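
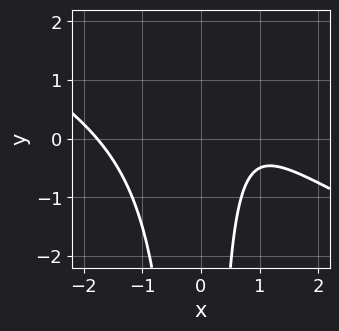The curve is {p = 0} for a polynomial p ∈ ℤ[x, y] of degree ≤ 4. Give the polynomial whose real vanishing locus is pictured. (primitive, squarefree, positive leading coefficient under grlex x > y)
x^3 + 2*x^2*y - 2*x + 2

deg p = 3. A generic line meets the curve in up to 3 points.
Checking where it meets the axes: it misses every integer gridline on the y-axis.
Solving for integer coefficients yields p as stated.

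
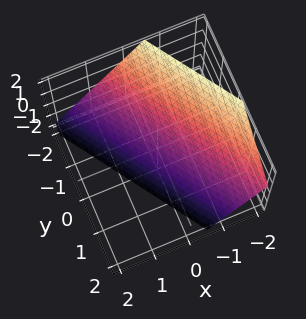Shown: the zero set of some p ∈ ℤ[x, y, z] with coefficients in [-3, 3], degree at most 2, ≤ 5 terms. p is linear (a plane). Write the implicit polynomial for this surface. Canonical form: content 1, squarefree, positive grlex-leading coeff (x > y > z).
1. deg p = 1. Every cross-section is a straight line — this is a plane.
2. Reading off the gridlines: one z-axis crossing is at z = -1; one y-axis crossing is at y = -1.
3. Fitting integer coefficients to these (and the overall shape) gives p.

3*x + 2*y + 2*z + 2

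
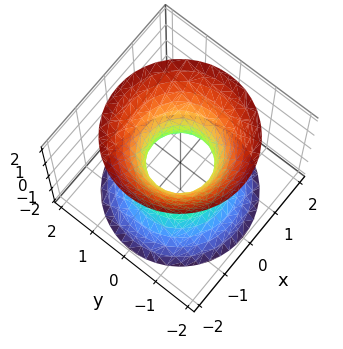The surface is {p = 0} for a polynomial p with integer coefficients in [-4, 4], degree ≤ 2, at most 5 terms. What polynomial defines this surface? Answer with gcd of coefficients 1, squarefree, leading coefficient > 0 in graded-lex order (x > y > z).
First, the degree is 2 — one connected sheet with a waist; a quadric.
Next, symmetries: it's symmetric under z → −z, forcing even powers of z; rotational symmetry about the z-axis ⇒ p depends on x, y only through x² + y².
Next, from the axis intercepts and sections: a circular section at z = 0 has radius between 0 and 1; no z-intercept at any integer in the box.
Finally, fitting integer coefficients to these (and the overall shape) gives p.

3*x^2 + 3*y^2 - 2*z^2 - 2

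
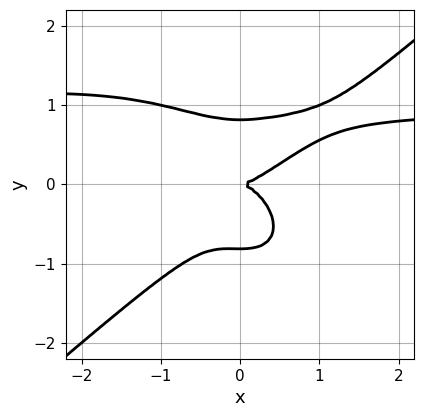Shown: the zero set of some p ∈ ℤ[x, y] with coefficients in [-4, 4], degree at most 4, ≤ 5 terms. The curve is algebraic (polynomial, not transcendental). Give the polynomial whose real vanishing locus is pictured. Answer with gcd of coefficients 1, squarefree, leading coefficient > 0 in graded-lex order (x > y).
2*x^3*y - 3*y^4 - 2*x^3 + x^2*y + 2*y^2

(a) deg p = 4. A generic line meets the curve in up to 4 points.
(b) Against the integer gridlines: it meets the y-axis at y = 0 (among the integer gridlines); it crosses the x-axis at the gridline x = 0.
(c) These observations pin down the coefficients.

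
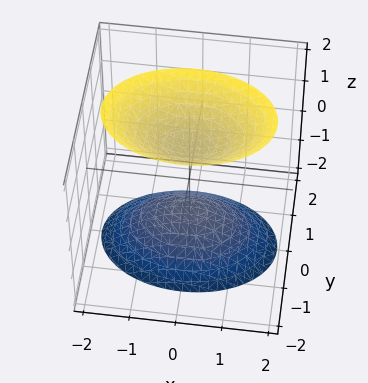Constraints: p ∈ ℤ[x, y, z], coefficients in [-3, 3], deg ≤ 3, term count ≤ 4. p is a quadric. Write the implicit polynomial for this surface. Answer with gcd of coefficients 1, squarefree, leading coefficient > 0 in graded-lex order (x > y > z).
x^2 + 2*y^2 - z^2 + 1

First, there are 2 components. They look like related sheets of one shape, so recover p as a whole.
Next, the degree is 2 — two separate bowl-shaped sheets opening away from each other; a quadric.
Then, symmetries: it's symmetric under z → −z, forcing even powers of z; mirror symmetry y ↦ −y ⇒ only even powers of y; the x ↦ −x reflection is a symmetry, so x appears only in even powers.
Next, reading off the gridlines: it misses every integer gridline on the y-axis; the surface avoids every integer x-axis point in the box.
Finally, putting this together gives p. Check: (0, 0, -1) on the z-axis lies on the surface, and p(0, 0, -1) = 0. ✓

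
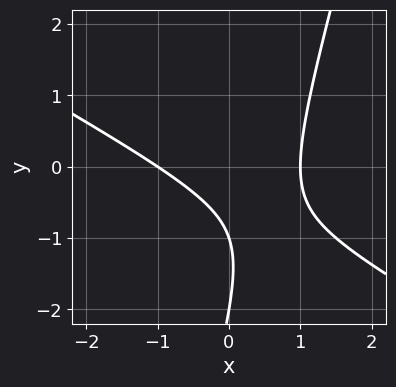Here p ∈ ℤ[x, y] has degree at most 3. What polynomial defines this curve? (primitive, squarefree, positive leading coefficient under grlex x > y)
2*x^2 + 3*x*y - y^2 - 3*y - 2

deg p = 2.
From the axis intercepts and sections: the x-axis gridline crossings are at x ∈ {-1, 1}; the y-axis gridline crossings are at y ∈ {-2, -1}.
Solving for integer coefficients yields p as stated.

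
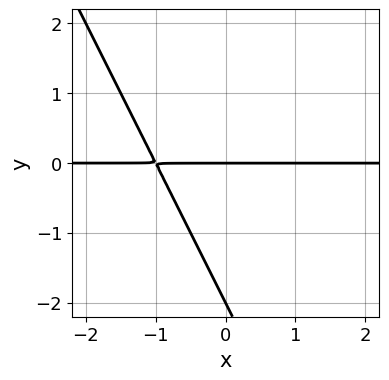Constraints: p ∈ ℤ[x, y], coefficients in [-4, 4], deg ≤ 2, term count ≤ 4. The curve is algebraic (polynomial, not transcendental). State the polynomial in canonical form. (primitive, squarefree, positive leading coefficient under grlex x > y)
(a) Degree: no degree-1 curve has this shape, so deg p = 2.
(b) From the visible intercepts: the visible x-axis segment lies entirely on the curve; among the integer gridlines, it crosses the y-axis at y ∈ {-2, 0}.
(c) Solving for integer coefficients yields p as stated.

2*x*y + y^2 + 2*y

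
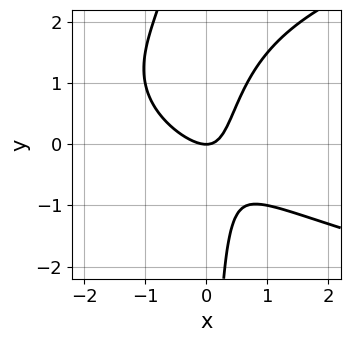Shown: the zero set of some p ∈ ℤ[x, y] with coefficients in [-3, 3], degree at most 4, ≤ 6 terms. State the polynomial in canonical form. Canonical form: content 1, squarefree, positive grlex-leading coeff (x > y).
1. Degree: a generic line meets the curve in up to 3 points, so deg p = 3.
2. Reading off the gridlines: it crosses the y-axis at the gridline y = 0; it meets the x-axis at x = 0 (among the integer gridlines).
3. Assembling these constraints gives the stated polynomial.

2*x*y^2 - 3*x^2 - 3*x*y + 2*y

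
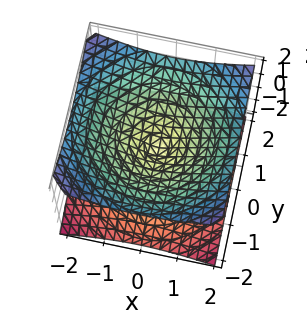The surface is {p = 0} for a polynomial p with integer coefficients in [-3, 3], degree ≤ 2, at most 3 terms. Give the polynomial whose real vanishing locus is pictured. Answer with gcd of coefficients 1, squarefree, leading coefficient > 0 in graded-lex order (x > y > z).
Degree: a double cone through the origin; a quadric, so deg p = 2.
Symmetries: rotational symmetry about the z-axis ⇒ p depends on x, y only through x² + y²; it's symmetric under z → −z, forcing even powers of z.
From the axis intercepts and sections: it crosses the z-axis at the gridline z = 0; a circular section at z = -1 has radius between 1 and 2.
Together with the visible shape, these determine p as stated.

x^2 + y^2 - 2*z^2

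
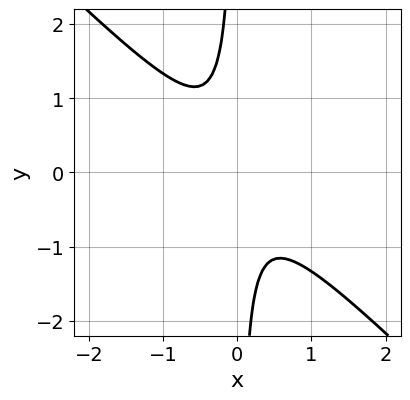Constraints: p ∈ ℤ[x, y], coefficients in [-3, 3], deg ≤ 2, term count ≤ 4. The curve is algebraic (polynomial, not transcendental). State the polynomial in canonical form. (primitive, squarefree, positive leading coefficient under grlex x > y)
First, deg p = 2. No degree-1 curve has this shape.
Then, checking where it meets the axes: it misses every integer gridline on the y-axis; it misses every integer gridline on the x-axis.
Finally, these observations pin down the coefficients.

3*x^2 + 3*x*y + 1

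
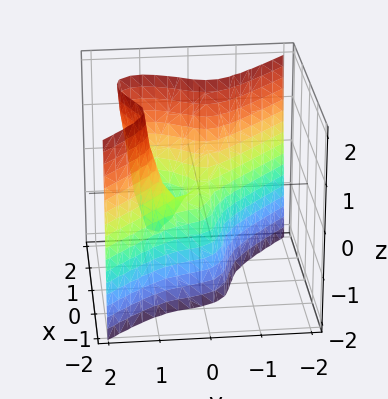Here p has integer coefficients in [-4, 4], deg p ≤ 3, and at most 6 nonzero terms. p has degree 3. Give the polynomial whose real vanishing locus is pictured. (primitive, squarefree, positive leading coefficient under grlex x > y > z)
3*x^3 + 3*y^3 - 3*x*y - 3*y^2 - z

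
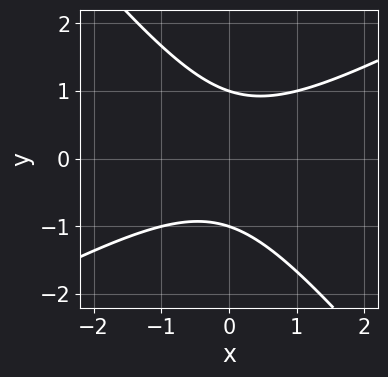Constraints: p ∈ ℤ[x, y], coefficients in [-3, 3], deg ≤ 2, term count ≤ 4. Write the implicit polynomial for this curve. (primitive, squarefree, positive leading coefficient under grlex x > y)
2*x^2 - 2*x*y - 3*y^2 + 3

The degree is 2 — the shape is more complex than any degree-1 curve.
Checking where it meets the axes: it misses every integer gridline on the x-axis; among the integer gridlines, it crosses the y-axis at y ∈ {-1, 1}.
Fitting integer coefficients to these (and the overall shape) gives p.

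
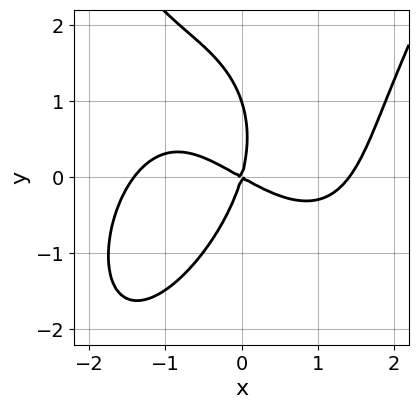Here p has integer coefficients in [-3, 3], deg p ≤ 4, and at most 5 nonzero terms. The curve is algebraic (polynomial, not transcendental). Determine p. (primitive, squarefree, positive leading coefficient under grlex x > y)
(a) deg p = 4.
(b) From the visible intercepts: the y-axis gridline crossings are at y ∈ {0, 1}; it crosses the x-axis at the gridline x = 0.
(c) The integer polynomial consistent with all of this is the stated p.

x^4 - y^3 - 2*x^2 - 3*x*y + y^2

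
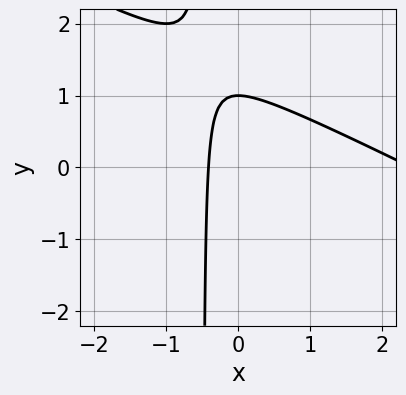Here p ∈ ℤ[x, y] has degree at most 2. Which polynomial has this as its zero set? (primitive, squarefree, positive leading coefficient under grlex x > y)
(a) Degree: the shape is more complex than any degree-1 curve, so deg p = 2.
(b) Observable constraints: it meets the y-axis at y = 1 (among the integer gridlines).
(c) Together with the visible shape, these determine p as stated.

x^2 + 2*x*y - 2*x + y - 1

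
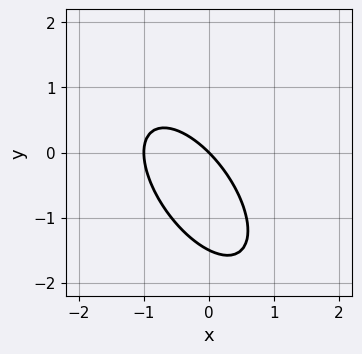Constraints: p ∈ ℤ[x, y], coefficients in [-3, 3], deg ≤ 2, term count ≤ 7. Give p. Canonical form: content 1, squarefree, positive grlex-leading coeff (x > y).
3*x^2 + 3*x*y + 2*y^2 + 3*x + 3*y

(a) deg p = 2.
(b) From the axis intercepts and sections: it meets the y-axis at y = 0 (among the integer gridlines); the x-axis gridline crossings are at x ∈ {-1, 0}.
(c) Fitting integer coefficients to these (and the overall shape) gives p.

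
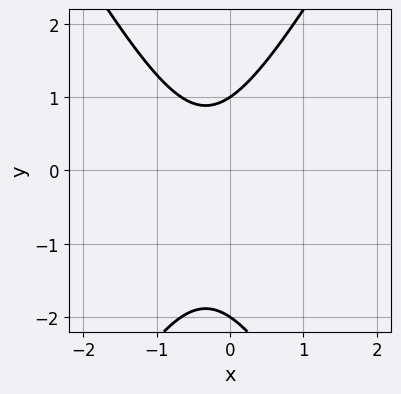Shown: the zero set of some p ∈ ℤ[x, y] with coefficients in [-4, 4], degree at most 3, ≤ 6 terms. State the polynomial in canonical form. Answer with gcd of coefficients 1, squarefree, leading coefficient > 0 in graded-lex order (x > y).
1. deg p = 2. No degree-1 curve has this shape.
2. Observable constraints: no x-intercept at any integer in the box; among the integer gridlines, it crosses the y-axis at y ∈ {-2, 1}.
3. Putting this together gives p.

3*x^2 - y^2 + 2*x - y + 2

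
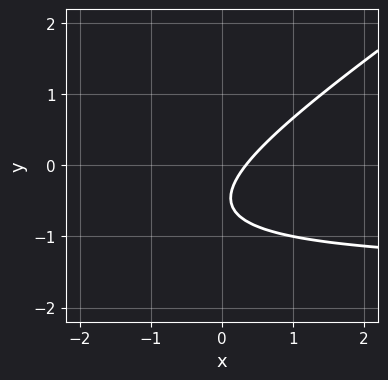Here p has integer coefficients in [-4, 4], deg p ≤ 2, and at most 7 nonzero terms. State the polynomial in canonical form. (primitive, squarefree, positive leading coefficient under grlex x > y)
2*x*y - 3*y^2 + 3*x - 3*y - 1

First, the degree is 2 — a generic line meets the curve in up to 2 points.
Next, observable constraints: no y-intercept at any integer in the box.
Finally, fitting integer coefficients to these (and the overall shape) gives p.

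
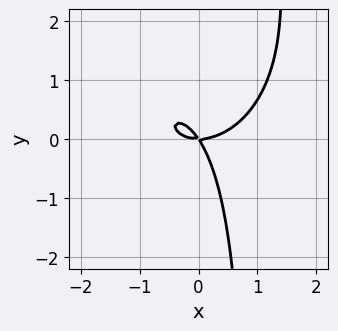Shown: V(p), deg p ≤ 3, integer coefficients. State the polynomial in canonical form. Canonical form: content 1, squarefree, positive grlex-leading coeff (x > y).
2*x^3 + 2*x*y^2 - 3*x*y - 2*y^2

1. The degree is 3 — the shape is more complex than any degree-2 curve.
2. From the visible intercepts: it crosses the y-axis at the gridline y = 0; it meets the x-axis at x = 0 (among the integer gridlines).
3. Fitting integer coefficients to these (and the overall shape) gives p.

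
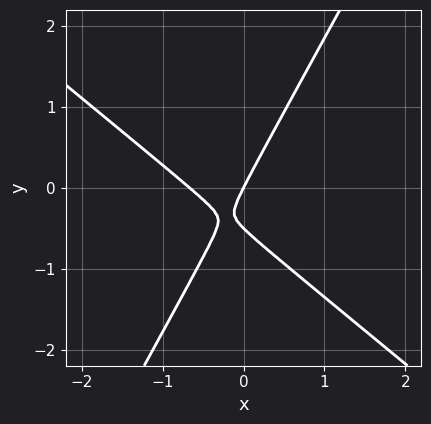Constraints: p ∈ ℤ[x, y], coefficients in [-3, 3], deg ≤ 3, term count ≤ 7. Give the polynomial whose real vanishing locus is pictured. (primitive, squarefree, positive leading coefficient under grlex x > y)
1. The degree is 2 — a generic line meets the curve in up to 2 points.
2. Reading off the gridlines: one x-axis crossing is at x = 0; it crosses the y-axis at the gridline y = 0.
3. These observations pin down the coefficients.

3*x^2 + 2*x*y - 2*y^2 + 2*x - y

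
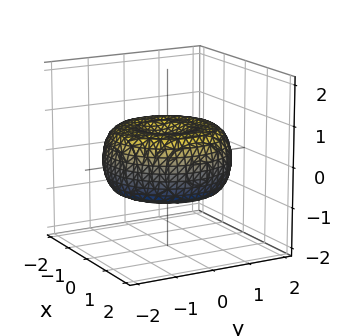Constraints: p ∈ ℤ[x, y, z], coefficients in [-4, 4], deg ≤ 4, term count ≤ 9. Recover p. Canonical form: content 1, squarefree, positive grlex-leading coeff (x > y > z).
(a) deg p = 4. A generic line meets the surface in up to 4 points.
(b) By symmetry, every cross-section ⟂ z is a circle, so x, y appear only via x² + y².
(c) From the visible intercepts: a circular section at z = 0 has radius between 1 and 2.
(d) Fitting integer coefficients to these (and the overall shape) gives p.

x^4 + 2*x^2*y^2 + y^4 - 2*x^2 - 2*y^2 + 3*z^2 - 1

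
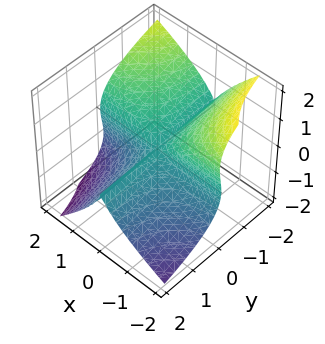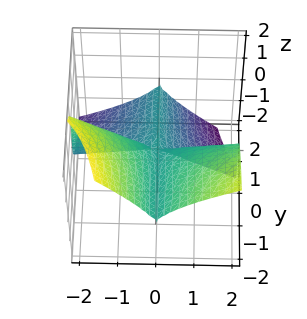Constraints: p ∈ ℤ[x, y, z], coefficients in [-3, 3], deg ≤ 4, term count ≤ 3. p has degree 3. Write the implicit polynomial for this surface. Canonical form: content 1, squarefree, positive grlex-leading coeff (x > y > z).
Degree: the shape is more complex than any degree-2 surface, so deg p = 3.
Checking where it meets the axes: it meets the z-axis at z = 0 (among the integer gridlines); every point of the y-axis in the box is on the surface.
These observations pin down the coefficients. Check: (2, 0, 0) on the x-axis lies on the surface, and p(2, 0, 0) = 0. ✓

3*x^2*y + 2*x*z^2 + 3*z^3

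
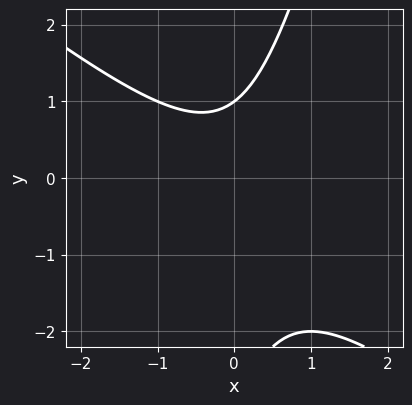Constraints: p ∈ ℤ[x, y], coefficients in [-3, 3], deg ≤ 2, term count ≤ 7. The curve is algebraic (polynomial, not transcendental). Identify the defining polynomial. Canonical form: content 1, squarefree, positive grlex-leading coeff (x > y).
3*x^2 + 3*x*y - y^2 - 2*y + 3

Degree: the shape is more complex than any degree-1 curve, so deg p = 2.
From the visible intercepts: it crosses the y-axis at the gridline y = 1; it misses every integer gridline on the x-axis.
Fitting integer coefficients to these (and the overall shape) gives p.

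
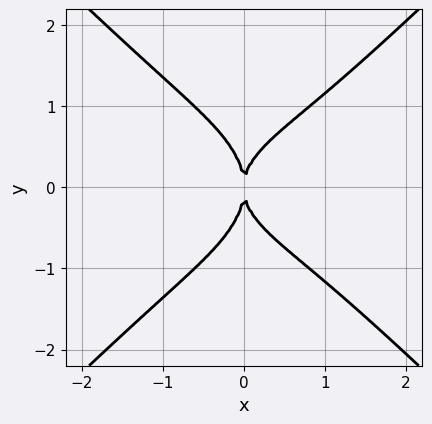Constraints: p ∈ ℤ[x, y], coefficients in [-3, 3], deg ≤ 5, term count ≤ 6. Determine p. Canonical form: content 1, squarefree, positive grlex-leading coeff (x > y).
2*x^4 - 2*y^4 - x*y^2 + 3*x^2

(a) deg p = 4.
(b) Symmetries: mirror symmetry y ↦ −y ⇒ only even powers of y.
(c) Checking where it meets the axes: it meets the x-axis at x = 0 (among the integer gridlines); it meets the y-axis at y = 0 (among the integer gridlines).
(d) Together with the visible shape, these determine p as stated.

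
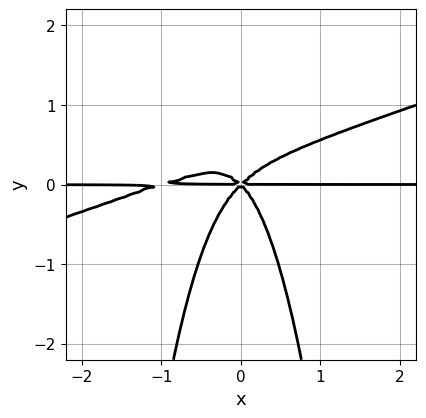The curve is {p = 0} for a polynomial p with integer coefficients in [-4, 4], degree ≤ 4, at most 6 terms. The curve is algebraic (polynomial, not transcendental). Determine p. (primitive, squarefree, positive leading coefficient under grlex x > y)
(a) The degree is 4 — no degree-3 curve has this shape.
(b) Reading off the gridlines: the visible x-axis segment lies entirely on the curve; it crosses the y-axis at the gridline y = 0.
(c) Solving for integer coefficients yields p as stated.

x^3*y - 3*x^2*y^2 + x^2*y - y^3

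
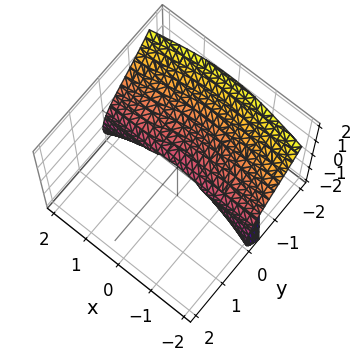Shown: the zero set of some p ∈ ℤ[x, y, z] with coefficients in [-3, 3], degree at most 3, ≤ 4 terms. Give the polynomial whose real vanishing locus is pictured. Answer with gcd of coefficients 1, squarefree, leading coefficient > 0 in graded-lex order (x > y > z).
The degree is 3 — the shape is more complex than any degree-2 surface.
Against the integer gridlines: one z-axis crossing is at z = 0; the visible x-axis segment lies entirely on the surface.
These observations pin down the coefficients.

2*x^2*y + x^2*z + 2*y^3 + 3*z^2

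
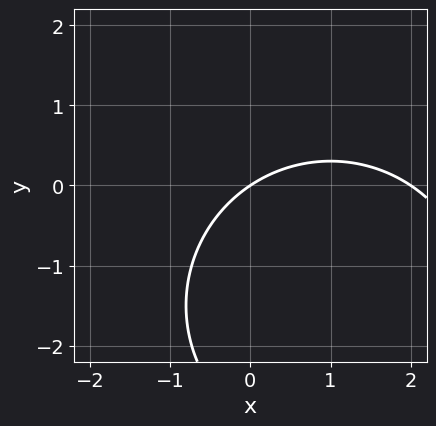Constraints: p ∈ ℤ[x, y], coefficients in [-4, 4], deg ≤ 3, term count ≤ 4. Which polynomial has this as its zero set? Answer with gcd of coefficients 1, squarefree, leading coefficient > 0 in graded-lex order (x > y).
x^2 + y^2 - 2*x + 3*y

1. deg p = 2. No degree-1 curve has this shape.
2. Checking where it meets the axes: it meets the y-axis at y = 0 (among the integer gridlines); the x-axis gridline crossings are at x ∈ {0, 2}.
3. Together with the visible shape, these determine p as stated.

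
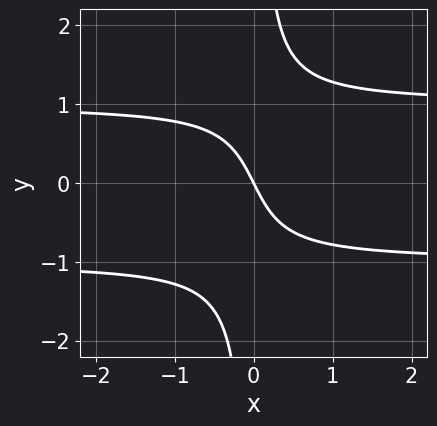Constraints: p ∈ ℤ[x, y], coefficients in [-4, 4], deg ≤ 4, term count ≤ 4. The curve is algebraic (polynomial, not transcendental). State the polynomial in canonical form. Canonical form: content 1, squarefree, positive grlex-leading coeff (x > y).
1. The degree is 3 — the shape is more complex than any degree-2 curve.
2. Checking where it meets the axes: one y-axis crossing is at y = 0; it crosses the x-axis at the gridline x = 0.
3. The integer polynomial consistent with all of this is the stated p.

2*x*y^2 - 2*x - y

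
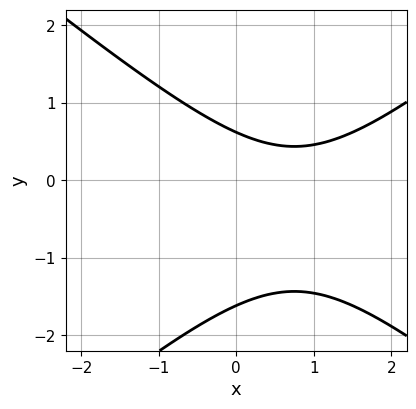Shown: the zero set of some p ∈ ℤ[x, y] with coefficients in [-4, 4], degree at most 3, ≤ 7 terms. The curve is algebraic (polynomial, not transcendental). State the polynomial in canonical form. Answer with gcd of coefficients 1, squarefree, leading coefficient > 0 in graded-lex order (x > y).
The degree is 2 — a generic line meets the curve in up to 2 points.
Reading off the gridlines: the curve avoids every integer x-axis point in the box.
Matching integer coefficients to the picture gives p.

2*x^2 - 3*y^2 - 3*x - 3*y + 3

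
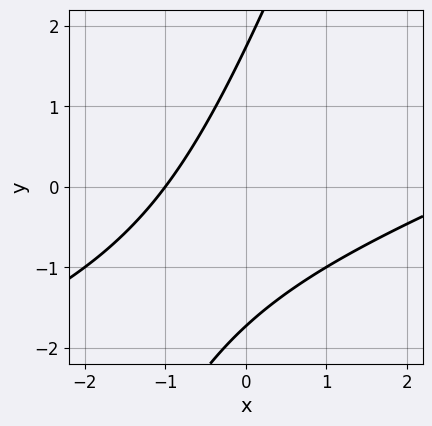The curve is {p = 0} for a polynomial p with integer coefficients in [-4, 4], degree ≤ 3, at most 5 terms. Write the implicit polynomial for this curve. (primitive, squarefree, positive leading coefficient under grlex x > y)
x^2 - 3*x*y + y^2 - 2*x - 3

(a) Degree: the shape is more complex than any degree-1 curve, so deg p = 2.
(b) Against the integer gridlines: it crosses the x-axis at the gridline x = -1.
(c) The integer polynomial consistent with all of this is the stated p.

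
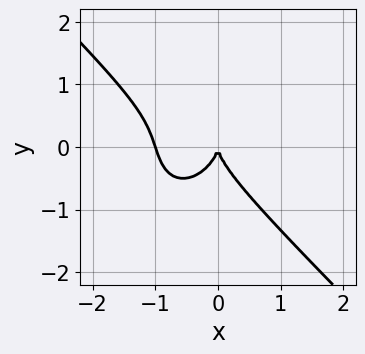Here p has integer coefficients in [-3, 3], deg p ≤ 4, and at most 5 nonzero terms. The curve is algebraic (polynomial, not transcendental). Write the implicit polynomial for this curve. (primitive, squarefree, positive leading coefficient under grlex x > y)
3*x^3 + x^2*y + 2*y^3 + 3*x^2

deg p = 3. The shape is more complex than any degree-2 curve.
From the axis intercepts and sections: it crosses the y-axis at the gridline y = 0; among the integer gridlines, it crosses the x-axis at x ∈ {-1, 0}.
The integer polynomial consistent with all of this is the stated p.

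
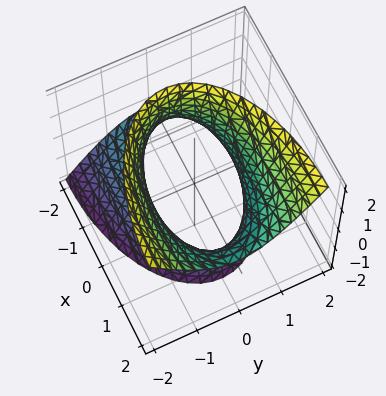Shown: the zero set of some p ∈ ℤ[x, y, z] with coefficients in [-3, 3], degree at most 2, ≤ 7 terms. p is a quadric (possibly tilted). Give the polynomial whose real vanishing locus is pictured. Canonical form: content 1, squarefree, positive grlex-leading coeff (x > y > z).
(a) Degree: the shape is more complex than any degree-1 surface, so deg p = 2.
(b) Observable constraints: it misses every integer gridline on the z-axis; among the integer gridlines, it crosses the y-axis at y ∈ {-1, 1}.
(c) Matching integer coefficients to the picture gives p.

x^2 - 2*x*z + 3*y^2 - z^2 - 3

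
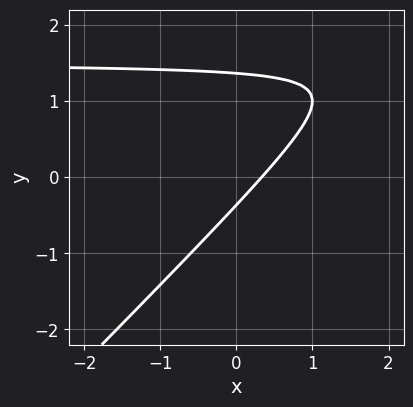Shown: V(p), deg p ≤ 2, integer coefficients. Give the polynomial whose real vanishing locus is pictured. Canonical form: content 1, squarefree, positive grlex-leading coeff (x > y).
2*x*y - 2*y^2 - 3*x + 2*y + 1

First, the degree is 2 — the shape is more complex than any degree-1 curve.
Finally, putting this together gives p.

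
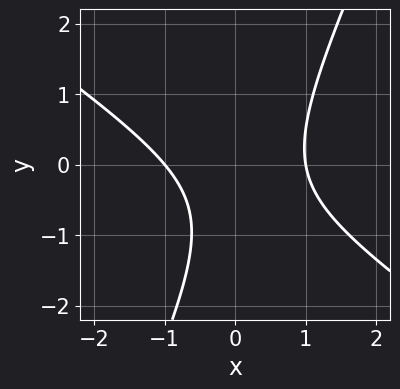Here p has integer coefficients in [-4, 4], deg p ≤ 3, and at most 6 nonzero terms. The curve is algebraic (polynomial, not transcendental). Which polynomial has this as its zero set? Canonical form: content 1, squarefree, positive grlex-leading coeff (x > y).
First, degree: no degree-1 curve has this shape, so deg p = 2.
Then, reading off the gridlines: the curve avoids every integer y-axis point in the box; the x-axis gridline crossings are at x ∈ {-1, 1}.
Finally, fitting integer coefficients to these (and the overall shape) gives p.

3*x^2 + 3*x*y - 2*y^2 - 2*y - 3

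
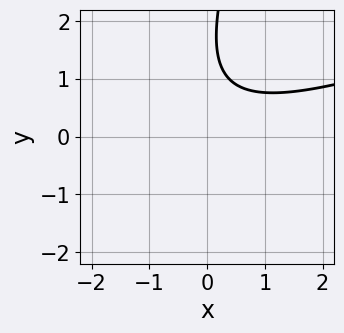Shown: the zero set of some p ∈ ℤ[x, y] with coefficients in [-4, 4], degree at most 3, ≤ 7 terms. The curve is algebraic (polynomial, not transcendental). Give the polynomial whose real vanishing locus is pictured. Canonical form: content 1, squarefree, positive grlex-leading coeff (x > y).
The degree is 2 — the shape is more complex than any degree-1 curve.
Against the integer gridlines: it misses every integer gridline on the y-axis; no x-intercept at any integer in the box.
Putting this together gives p.

x^2 - 3*x*y + y^2 - 3*y + 3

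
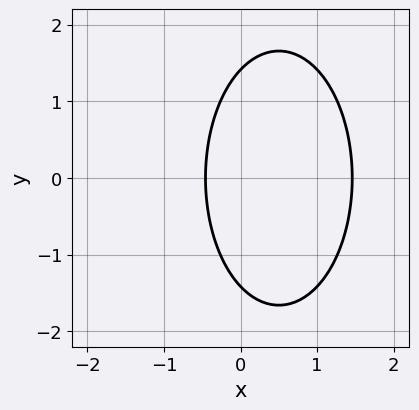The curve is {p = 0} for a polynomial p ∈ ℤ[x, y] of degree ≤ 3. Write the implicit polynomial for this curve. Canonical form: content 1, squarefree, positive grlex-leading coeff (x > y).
deg p = 2. No degree-1 curve has this shape.
Symmetries: the y ↦ −y reflection is a symmetry, so y appears only in even powers.
The integer polynomial consistent with all of this is the stated p.

3*x^2 + y^2 - 3*x - 2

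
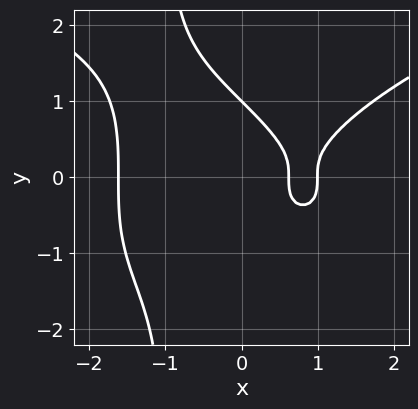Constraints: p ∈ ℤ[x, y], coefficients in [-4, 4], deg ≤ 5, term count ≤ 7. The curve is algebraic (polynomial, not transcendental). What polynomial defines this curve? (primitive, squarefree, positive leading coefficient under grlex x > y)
x*y^3 - x^3 + y^3 + 2*x - 1

deg p = 4.
From the visible intercepts: it crosses the y-axis at the gridline y = 1; it meets the x-axis at x = 1 (among the integer gridlines).
Assembling these constraints gives the stated polynomial.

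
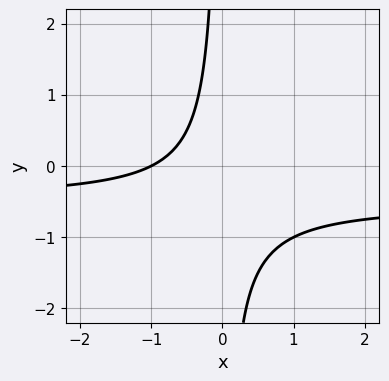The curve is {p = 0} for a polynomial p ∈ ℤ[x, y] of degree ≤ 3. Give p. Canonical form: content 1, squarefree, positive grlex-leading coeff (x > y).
deg p = 2.
From the visible intercepts: it misses every integer gridline on the y-axis; it crosses the x-axis at the gridline x = -1.
Matching integer coefficients to the picture gives p.

2*x*y + x + 1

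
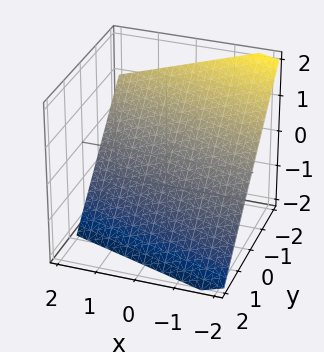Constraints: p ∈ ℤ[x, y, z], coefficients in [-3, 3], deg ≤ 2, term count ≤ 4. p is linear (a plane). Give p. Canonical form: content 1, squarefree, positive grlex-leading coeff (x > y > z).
x + 3*y + 3*z + 2

The degree is 1 — the surface is flat (a plane).
Against the integer gridlines: one x-axis crossing is at x = -2.
Together with the visible shape, these determine p as stated.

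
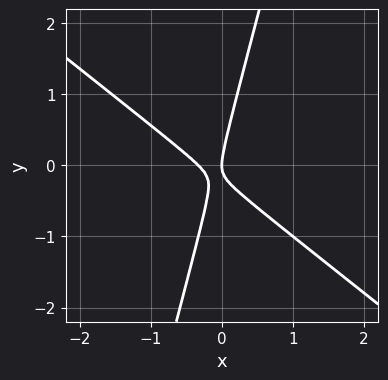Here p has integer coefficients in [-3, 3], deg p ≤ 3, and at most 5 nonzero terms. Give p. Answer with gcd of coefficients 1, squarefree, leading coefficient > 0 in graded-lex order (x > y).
3*x^2 + 3*x*y - y^2 + x

First, degree: no degree-1 curve has this shape, so deg p = 2.
Next, against the integer gridlines: it crosses the x-axis at the gridline x = 0; it crosses the y-axis at the gridline y = 0.
Finally, the integer polynomial consistent with all of this is the stated p.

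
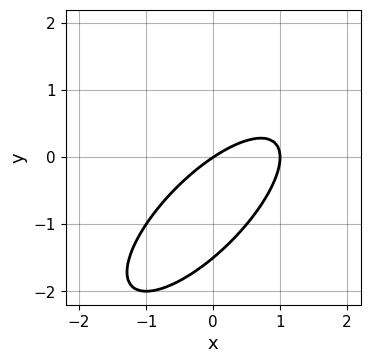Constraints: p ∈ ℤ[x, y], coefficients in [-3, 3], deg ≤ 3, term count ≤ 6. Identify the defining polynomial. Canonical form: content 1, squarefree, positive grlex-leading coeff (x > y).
2*x^2 - 3*x*y + 2*y^2 - 2*x + 3*y

The degree is 2 — a generic line meets the curve in up to 2 points.
Reading off the gridlines: it crosses the y-axis at the gridline y = 0; the x-axis gridline crossings are at x ∈ {0, 1}.
Putting this together gives p.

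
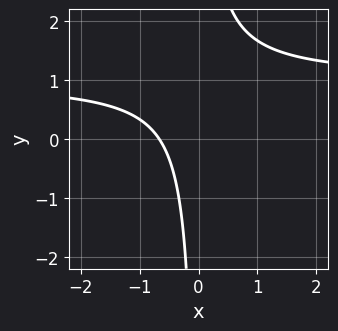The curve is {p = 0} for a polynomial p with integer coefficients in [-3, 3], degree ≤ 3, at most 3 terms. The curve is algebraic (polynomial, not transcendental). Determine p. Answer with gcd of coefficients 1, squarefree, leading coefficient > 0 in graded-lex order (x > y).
3*x*y - 3*x - 2

1. The degree is 2 — a generic line meets the curve in up to 2 points.
2. From the axis intercepts and sections: the curve avoids every integer y-axis point in the box.
3. Matching integer coefficients to the picture gives p.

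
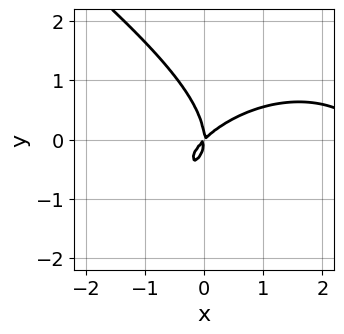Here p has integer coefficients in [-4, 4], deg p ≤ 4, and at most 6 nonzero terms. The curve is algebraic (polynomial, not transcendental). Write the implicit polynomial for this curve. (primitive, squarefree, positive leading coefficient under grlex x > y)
x^3 + 2*y^3 - 3*x^2 + 3*x*y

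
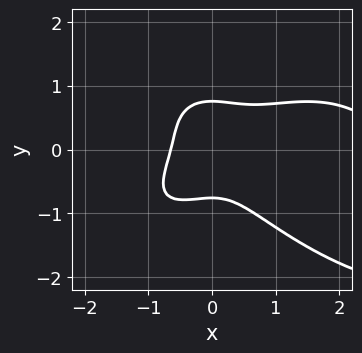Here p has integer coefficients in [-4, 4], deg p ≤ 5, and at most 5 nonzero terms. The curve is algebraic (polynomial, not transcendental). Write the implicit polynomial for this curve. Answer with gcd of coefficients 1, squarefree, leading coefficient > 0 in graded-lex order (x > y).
First, deg p = 4. A generic line meets the curve in up to 4 points.
Finally, solving for integer coefficients yields p as stated.

x^4 + 3*y^4 - 3*x^3 + 3*x^2*y - 1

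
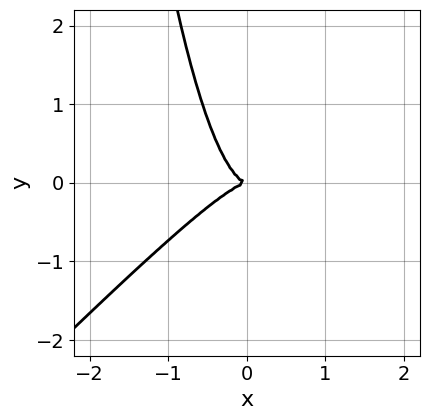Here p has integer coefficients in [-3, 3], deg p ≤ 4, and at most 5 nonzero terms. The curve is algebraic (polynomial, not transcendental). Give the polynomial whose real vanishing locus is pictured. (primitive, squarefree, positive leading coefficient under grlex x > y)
2*x^3 - 2*x^2*y + y^2

First, deg p = 3. A generic line meets the curve in up to 3 points.
Then, from the visible intercepts: it crosses the y-axis at the gridline y = 0; it meets the x-axis at x = 0 (among the integer gridlines).
Finally, solving for integer coefficients yields p as stated.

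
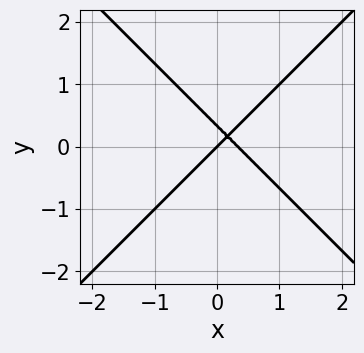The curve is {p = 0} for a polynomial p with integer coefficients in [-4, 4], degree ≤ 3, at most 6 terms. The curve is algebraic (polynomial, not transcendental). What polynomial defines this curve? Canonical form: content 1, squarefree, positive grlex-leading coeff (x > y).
The degree is 2 — the shape is more complex than any degree-1 curve.
Against the integer gridlines: it crosses the y-axis at the gridline y = 0; one x-axis crossing is at x = 0.
Fitting integer coefficients to these (and the overall shape) gives p.

3*x^2 - 3*y^2 - x + y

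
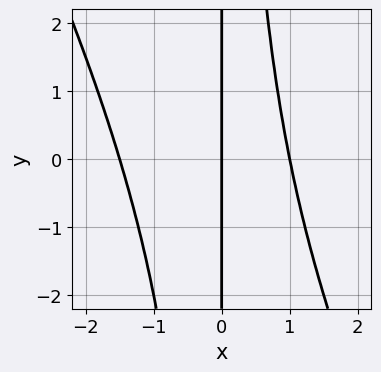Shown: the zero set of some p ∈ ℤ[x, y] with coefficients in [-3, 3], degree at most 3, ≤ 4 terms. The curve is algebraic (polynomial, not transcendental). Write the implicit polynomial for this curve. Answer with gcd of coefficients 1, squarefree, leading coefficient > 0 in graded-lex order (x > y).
First, deg p = 3. A generic line meets the curve in up to 3 points.
Then, reading off the gridlines: the visible y-axis segment lies entirely on the curve; among the integer gridlines, it crosses the x-axis at x ∈ {0, 1}.
Finally, putting this together gives p.

2*x^3 + x^2*y + x^2 - 3*x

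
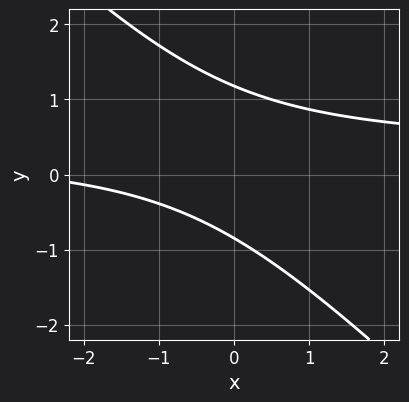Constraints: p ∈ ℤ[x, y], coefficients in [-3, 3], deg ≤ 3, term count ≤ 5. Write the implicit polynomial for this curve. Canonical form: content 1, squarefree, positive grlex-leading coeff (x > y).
3*x*y + 3*y^2 - x - y - 3

deg p = 2. A generic line meets the curve in up to 2 points.
Checking where it meets the axes: no x-intercept at any integer in the box.
These observations pin down the coefficients.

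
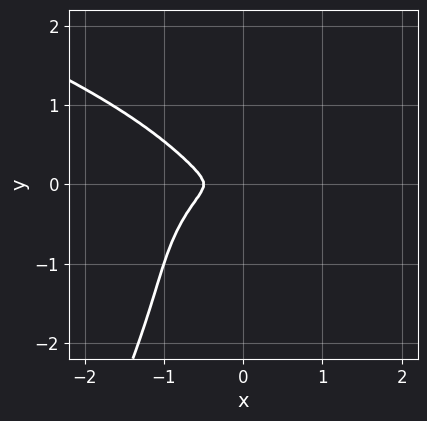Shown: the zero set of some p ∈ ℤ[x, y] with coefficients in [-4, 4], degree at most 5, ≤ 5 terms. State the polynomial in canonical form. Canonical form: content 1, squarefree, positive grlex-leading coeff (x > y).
2*x*y^3 - y^4 - 2*x^3 - x^2 - 2*y^2

1. deg p = 4. The shape is more complex than any degree-3 curve.
2. The integer polynomial consistent with all of this is the stated p.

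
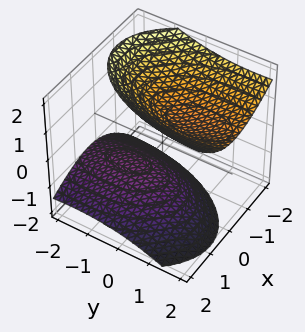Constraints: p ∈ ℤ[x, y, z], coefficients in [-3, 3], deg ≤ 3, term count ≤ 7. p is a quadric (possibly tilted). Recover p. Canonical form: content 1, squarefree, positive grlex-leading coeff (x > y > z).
3*x^2 + 2*x*z + y^2 - 2*y*z - 3*z^2 + 3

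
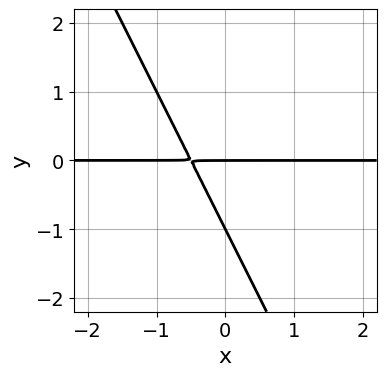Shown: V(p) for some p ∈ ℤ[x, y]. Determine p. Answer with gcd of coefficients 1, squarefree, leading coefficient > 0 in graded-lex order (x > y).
2*x*y + y^2 + y

The degree is 2 — a generic line meets the curve in up to 2 points.
From the axis intercepts and sections: the visible x-axis segment lies entirely on the curve; among the integer gridlines, it crosses the y-axis at y ∈ {-1, 0}.
Putting this together gives p.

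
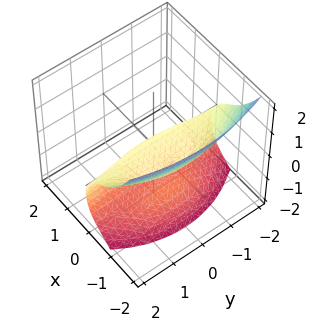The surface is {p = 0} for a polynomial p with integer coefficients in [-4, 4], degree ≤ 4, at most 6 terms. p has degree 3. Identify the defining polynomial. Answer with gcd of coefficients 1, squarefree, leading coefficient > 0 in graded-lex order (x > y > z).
deg p = 3. No degree-2 surface has this shape.
Checking where it meets the axes: the x-axis gridline crossings are at x ∈ {-1, 0}; every point of the y-axis in the box is on the surface; one z-axis crossing is at z = 0.
Assembling these constraints gives the stated polynomial.

3*x^3 + x*y^2 + 3*x^2 + 2*z^2 + 3*z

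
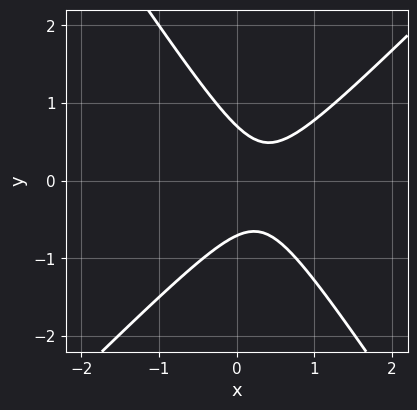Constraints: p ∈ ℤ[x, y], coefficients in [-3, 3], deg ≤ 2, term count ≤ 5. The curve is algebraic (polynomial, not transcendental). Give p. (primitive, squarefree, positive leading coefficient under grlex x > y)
The degree is 2 — no degree-1 curve has this shape.
From the axis intercepts and sections: it misses every integer gridline on the x-axis.
Assembling these constraints gives the stated polynomial.

3*x^2 - x*y - 2*y^2 - 2*x + 1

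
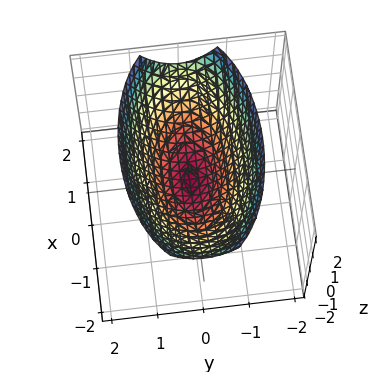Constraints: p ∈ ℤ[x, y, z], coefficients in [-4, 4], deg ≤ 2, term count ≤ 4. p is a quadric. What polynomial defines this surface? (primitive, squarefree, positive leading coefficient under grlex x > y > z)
(a) The degree is 2 — a single bowl opening along one axis; a quadric.
(b) Symmetries: it's symmetric under y → −y, forcing even powers of y; mirror symmetry x ↦ −x ⇒ only even powers of x.
(c) From the axis intercepts and sections: it crosses the x-axis at the gridline x = 0; it crosses the y-axis at the gridline y = 0; one z-axis crossing is at z = 0.
(d) The integer polynomial consistent with all of this is the stated p.

x^2 + 3*y^2 - 3*z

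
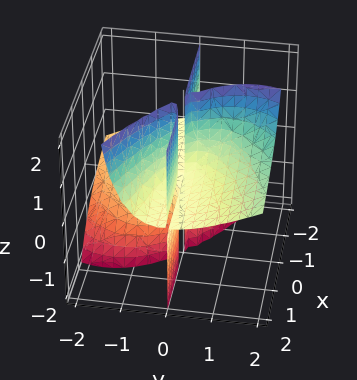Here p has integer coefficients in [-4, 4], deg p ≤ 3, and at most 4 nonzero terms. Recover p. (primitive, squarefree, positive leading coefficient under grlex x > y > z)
First, I count 2 distinct pieces.
Then, the degree is 3 — the shape is more complex than any degree-2 surface.
Next, from the axis intercepts and sections: every point of the x-axis in the box is on the surface; the visible z-axis segment lies entirely on the surface; it meets the y-axis at y = 0 (among the integer gridlines).
Finally, together with the visible shape, these determine p as stated.

3*x*y*z - 2*y^3 + 3*y^2*z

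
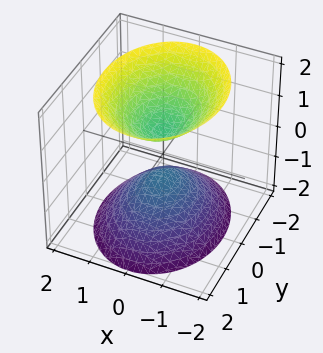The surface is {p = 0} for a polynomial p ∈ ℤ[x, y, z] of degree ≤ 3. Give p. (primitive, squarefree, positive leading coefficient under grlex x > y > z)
3*x^2 + 2*y^2 - 2*z^2 + 1

First, the picture has 2 separate pieces. They look like related sheets of one shape, so recover p as a whole.
Then, the degree is 2 — two sheets facing apart; a quadric.
Next, symmetries: mirror symmetry z ↦ −z ⇒ only even powers of z; it's symmetric under y → −y, forcing even powers of y; the x ↦ −x reflection is a symmetry, so x appears only in even powers.
Then, against the integer gridlines: it misses every integer gridline on the y-axis; no x-intercept at any integer in the box.
Finally, fitting integer coefficients to these (and the overall shape) gives p.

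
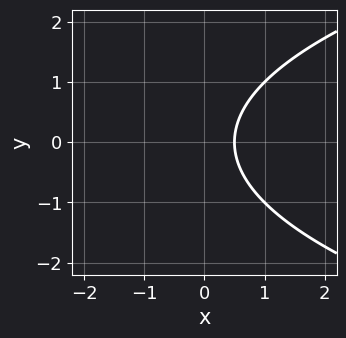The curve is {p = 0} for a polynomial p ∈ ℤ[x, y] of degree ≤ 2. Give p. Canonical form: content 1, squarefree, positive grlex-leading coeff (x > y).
1. deg p = 2. A generic line meets the curve in up to 2 points.
2. Symmetries: the y ↦ −y reflection is a symmetry, so y appears only in even powers.
3. From the axis intercepts and sections: it misses every integer gridline on the y-axis.
4. Together with the visible shape, these determine p as stated.

y^2 - 2*x + 1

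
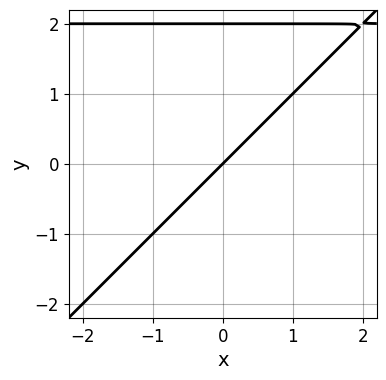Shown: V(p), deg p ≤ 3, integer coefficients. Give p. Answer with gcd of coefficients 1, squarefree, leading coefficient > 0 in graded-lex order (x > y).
(a) The degree is 2 — no degree-1 curve has this shape.
(b) Observable constraints: among the integer gridlines, it crosses the y-axis at y ∈ {0, 2}; it crosses the x-axis at the gridline x = 0.
(c) These observations pin down the coefficients.

x*y - y^2 - 2*x + 2*y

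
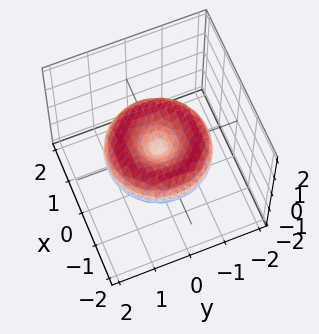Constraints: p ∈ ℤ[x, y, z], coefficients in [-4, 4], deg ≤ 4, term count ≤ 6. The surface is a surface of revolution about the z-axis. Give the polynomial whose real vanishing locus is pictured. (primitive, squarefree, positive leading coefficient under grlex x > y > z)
First, degree: the shape is more complex than any degree-3 surface, so deg p = 4.
Next, symmetries: rotational symmetry about the z-axis ⇒ p depends on x, y only through x² + y².
Next, observable constraints: it meets the y-axis at y = 0 (among the integer gridlines); a circular section at z = 0 has radius between 1 and 2.
Finally, these observations pin down the coefficients.

x^4 + 2*x^2*y^2 + y^4 - 2*x^2 - 2*y^2 + 3*z^2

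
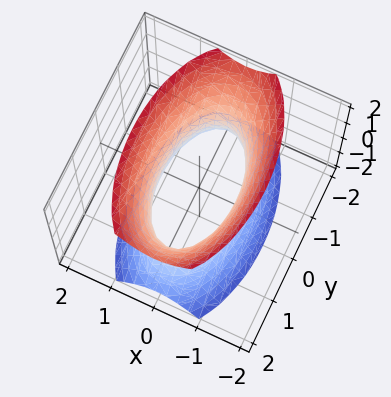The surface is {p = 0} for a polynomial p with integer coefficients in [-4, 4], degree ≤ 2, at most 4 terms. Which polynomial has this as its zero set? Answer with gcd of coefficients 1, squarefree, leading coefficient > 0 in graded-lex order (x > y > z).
The degree is 2 — an hourglass — one-sheet hyperboloid; a quadric.
Symmetries: it's symmetric under z → −z, forcing even powers of z; it's symmetric under x → −x, forcing even powers of x; it's symmetric under y → −y, forcing even powers of y.
Observable constraints: it misses every integer gridline on the z-axis.
Matching integer coefficients to the picture gives p.

3*x^2 + y^2 - z^2 - 2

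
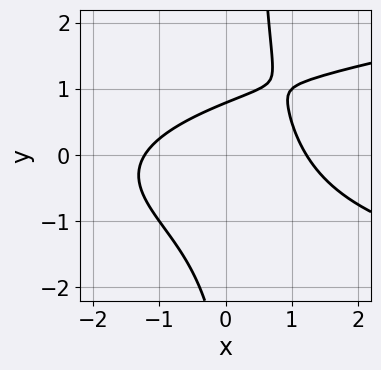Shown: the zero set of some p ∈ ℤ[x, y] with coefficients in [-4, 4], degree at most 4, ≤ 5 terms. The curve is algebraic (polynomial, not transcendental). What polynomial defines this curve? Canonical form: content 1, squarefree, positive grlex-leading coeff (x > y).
First, degree: no degree-2 curve has this shape, so deg p = 3.
Finally, the integer polynomial consistent with all of this is the stated p.

3*x*y^2 - 2*x^2 - y^2 - 3*y + 3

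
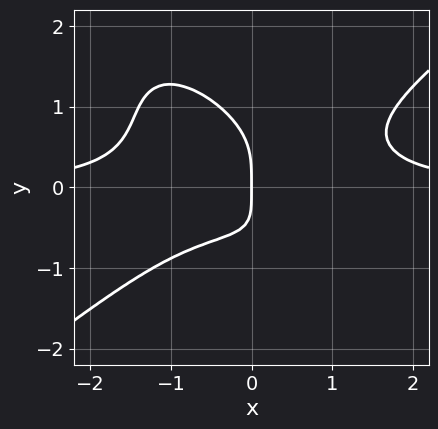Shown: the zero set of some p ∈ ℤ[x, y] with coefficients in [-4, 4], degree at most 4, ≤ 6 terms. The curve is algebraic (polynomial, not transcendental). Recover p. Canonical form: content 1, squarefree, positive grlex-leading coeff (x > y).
First, degree: a generic line meets the curve in up to 4 points, so deg p = 4.
Next, from the axis intercepts and sections: it crosses the y-axis at the gridline y = 0; it crosses the x-axis at the gridline x = 0.
Finally, solving for integer coefficients yields p as stated.

3*x^3*y - 3*x*y^3 - 3*y^4 - 2*x*y - 3*x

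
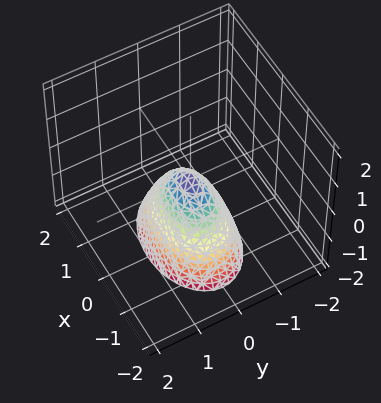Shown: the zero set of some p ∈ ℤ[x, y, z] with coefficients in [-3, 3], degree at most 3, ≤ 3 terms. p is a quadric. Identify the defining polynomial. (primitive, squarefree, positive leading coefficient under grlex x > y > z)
First, the degree is 2 — a paraboloid; a quadric.
Then, symmetries: the x ↦ −x reflection is a symmetry, so x appears only in even powers; mirror symmetry y ↦ −y ⇒ only even powers of y.
Then, from the visible intercepts: it crosses the y-axis at the gridline y = 0; it crosses the z-axis at the gridline z = 0.
Finally, solving for integer coefficients yields p as stated.

x^2 + 2*y^2 + z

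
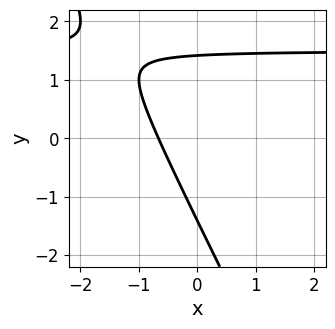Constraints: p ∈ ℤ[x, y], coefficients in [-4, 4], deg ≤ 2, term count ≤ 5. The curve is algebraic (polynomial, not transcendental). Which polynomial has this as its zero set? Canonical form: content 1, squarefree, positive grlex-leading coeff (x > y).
2*x*y + y^2 - 3*x - 2

(a) The degree is 2 — the shape is more complex than any degree-1 curve.
(b) Putting this together gives p.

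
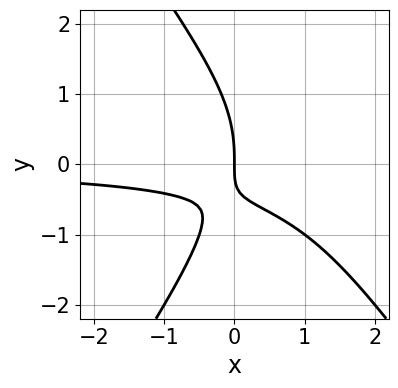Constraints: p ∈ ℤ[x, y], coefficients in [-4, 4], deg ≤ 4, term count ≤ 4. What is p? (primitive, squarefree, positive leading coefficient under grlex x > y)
2*x^2*y - y^3 - 3*x*y - 2*x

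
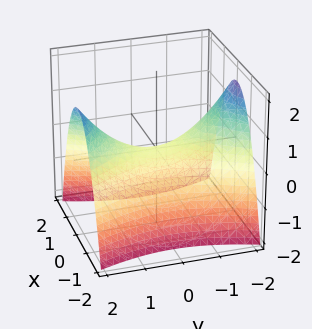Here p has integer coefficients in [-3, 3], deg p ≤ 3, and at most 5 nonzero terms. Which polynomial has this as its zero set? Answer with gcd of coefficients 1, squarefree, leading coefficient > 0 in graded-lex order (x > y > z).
First, deg p = 2. A saddle surface; a quadric.
Then, symmetries: it's symmetric under y → −y, forcing even powers of y; it's symmetric under x → −x, forcing even powers of x.
Then, from the visible intercepts: one x-axis crossing is at x = 0; it crosses the z-axis at the gridline z = 0; it crosses the y-axis at the gridline y = 0.
Finally, fitting integer coefficients to these (and the overall shape) gives p.

3*x^2 - y^2 + 3*z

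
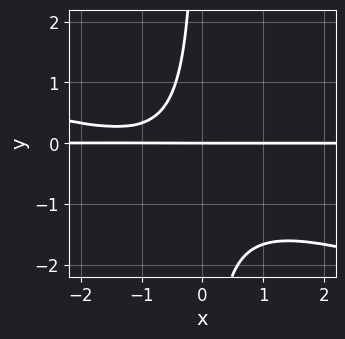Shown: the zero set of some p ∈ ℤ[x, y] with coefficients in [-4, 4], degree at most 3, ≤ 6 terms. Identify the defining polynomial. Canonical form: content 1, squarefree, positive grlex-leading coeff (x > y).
x^2*y + 3*x*y^2 + 2*x*y + 2*y

First, deg p = 3. A generic line meets the curve in up to 3 points.
Then, from the visible intercepts: it crosses the y-axis at the gridline y = 0; every point of the x-axis in the box is on the curve.
Finally, matching integer coefficients to the picture gives p.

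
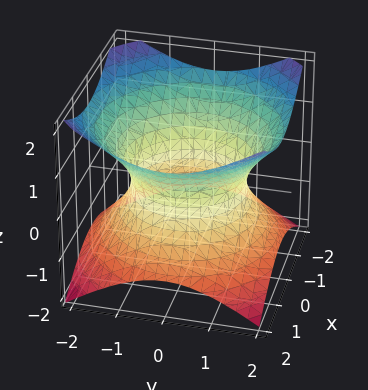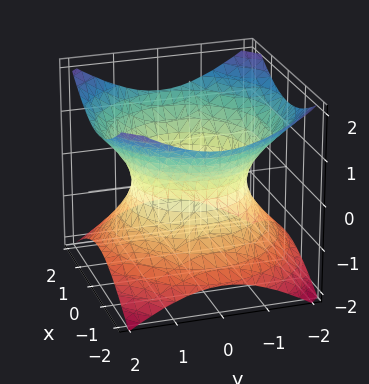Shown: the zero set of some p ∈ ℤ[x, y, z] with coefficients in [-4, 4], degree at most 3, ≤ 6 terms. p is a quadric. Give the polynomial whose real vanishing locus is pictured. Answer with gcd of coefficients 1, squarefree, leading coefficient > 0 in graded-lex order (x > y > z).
2*x^2 + 2*y^2 - 3*z^2 - 3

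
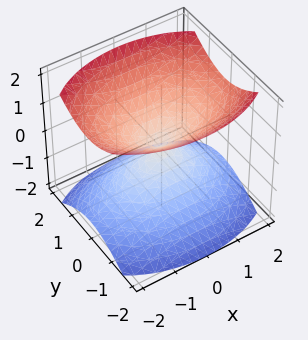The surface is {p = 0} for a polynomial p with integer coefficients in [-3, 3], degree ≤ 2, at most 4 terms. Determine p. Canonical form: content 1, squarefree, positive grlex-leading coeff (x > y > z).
I count 2 distinct pieces.
The degree is 2 — two nappes meeting at a single point; a quadric.
Symmetries: it's symmetric under y → −y, forcing even powers of y; it's symmetric under x → −x, forcing even powers of x; the z ↦ −z reflection is a symmetry, so z appears only in even powers.
Checking where it meets the axes: one x-axis crossing is at x = 0; one z-axis crossing is at z = 0; one y-axis crossing is at y = 0.
These observations pin down the coefficients.

x^2 + 2*y^2 - 2*z^2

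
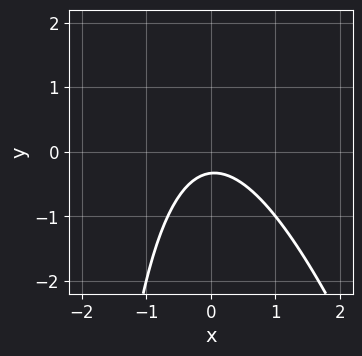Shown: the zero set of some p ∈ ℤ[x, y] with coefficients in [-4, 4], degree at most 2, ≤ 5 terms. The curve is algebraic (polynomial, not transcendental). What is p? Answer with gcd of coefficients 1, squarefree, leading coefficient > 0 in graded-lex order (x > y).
The degree is 2 — a generic line meets the curve in up to 2 points.
From the visible intercepts: no x-intercept at any integer in the box.
Putting this together gives p.

3*x^2 + x*y + 3*y + 1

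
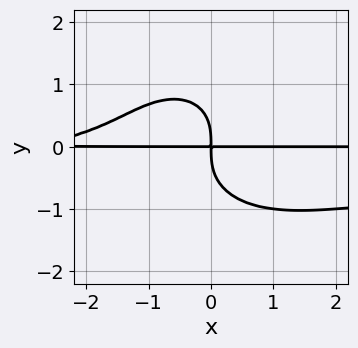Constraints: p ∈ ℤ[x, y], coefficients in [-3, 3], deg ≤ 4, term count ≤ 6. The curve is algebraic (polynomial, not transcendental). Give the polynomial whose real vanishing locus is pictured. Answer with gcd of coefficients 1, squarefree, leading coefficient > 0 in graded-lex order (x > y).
1. The degree is 4 — a generic line meets the curve in up to 4 points.
2. From the axis intercepts and sections: every point of the x-axis in the box is on the curve.
3. These observations pin down the coefficients.

2*x^2*y^2 + 2*y^4 + x^2*y + 3*x*y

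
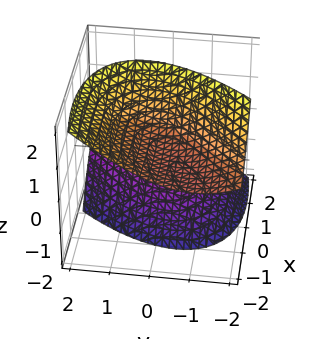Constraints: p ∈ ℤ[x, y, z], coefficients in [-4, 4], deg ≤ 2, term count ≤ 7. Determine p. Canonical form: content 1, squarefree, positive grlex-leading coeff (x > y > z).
x^2 - 2*x*y + 3*x*z + 2*y^2 - 2*z^2 + 2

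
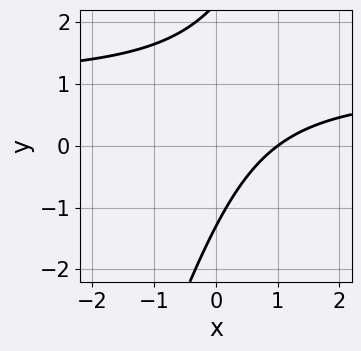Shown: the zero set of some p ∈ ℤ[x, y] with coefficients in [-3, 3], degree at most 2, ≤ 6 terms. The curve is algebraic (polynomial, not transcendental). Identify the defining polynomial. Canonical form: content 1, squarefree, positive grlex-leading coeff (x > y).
(a) Degree: no degree-1 curve has this shape, so deg p = 2.
(b) Against the integer gridlines: it meets the x-axis at x = 1 (among the integer gridlines).
(c) Together with the visible shape, these determine p as stated.

3*x*y - y^2 - 3*x + y + 3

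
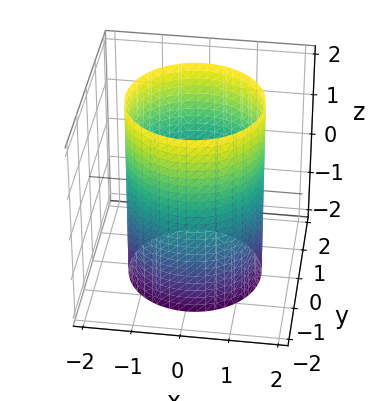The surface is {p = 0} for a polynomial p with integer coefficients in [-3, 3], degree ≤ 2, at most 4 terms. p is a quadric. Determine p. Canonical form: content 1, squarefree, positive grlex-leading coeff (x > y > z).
x^2 + y^2 - 2

(a) The degree is 2 — constant cross-section along one axis; a quadric.
(b) Symmetries: mirror symmetry z ↦ −z ⇒ only even powers of z; the surface is invariant under rotation about z: p = q(x² + y², z).
(c) Checking where it meets the axes: it misses every integer gridline on the z-axis; a circular section at z = 1 has radius between 1 and 2.
(d) Together with the visible shape, these determine p as stated.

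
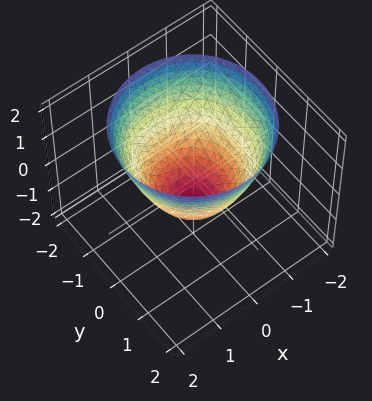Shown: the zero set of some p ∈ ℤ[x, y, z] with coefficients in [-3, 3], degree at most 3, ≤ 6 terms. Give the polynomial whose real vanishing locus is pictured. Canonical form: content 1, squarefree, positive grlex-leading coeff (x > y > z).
deg p = 2.
Symmetry: the z-axis is an axis of rotation, so x and y enter only as x² + y².
From the axis intercepts and sections: it crosses the z-axis at the gridline z = -1; among the integer gridlines, it crosses the y-axis at y ∈ {-1, 1}; among the integer gridlines, it crosses the x-axis at x ∈ {-1, 1}.
Putting this together gives p.

x^2 + y^2 - z - 1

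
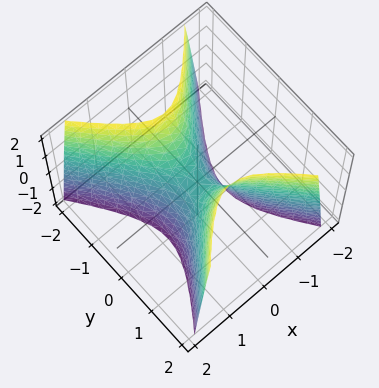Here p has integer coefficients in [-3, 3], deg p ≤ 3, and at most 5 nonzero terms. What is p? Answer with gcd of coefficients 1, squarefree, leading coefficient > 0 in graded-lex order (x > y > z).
3*x^2 - 2*y^2 + z

First, deg p = 2.
Then, symmetries: mirror symmetry y ↦ −y ⇒ only even powers of y; the x ↦ −x reflection is a symmetry, so x appears only in even powers.
Then, from the axis intercepts and sections: it meets the x-axis at x = 0 (among the integer gridlines); it crosses the z-axis at the gridline z = 0; it meets the y-axis at y = 0 (among the integer gridlines).
Finally, these observations pin down the coefficients.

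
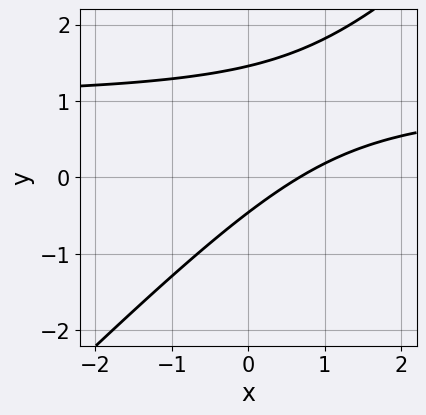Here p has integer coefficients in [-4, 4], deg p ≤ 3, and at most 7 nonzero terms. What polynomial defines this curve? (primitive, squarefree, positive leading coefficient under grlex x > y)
3*x*y - 3*y^2 - 3*x + 3*y + 2

First, degree: no degree-1 curve has this shape, so deg p = 2.
Finally, matching integer coefficients to the picture gives p.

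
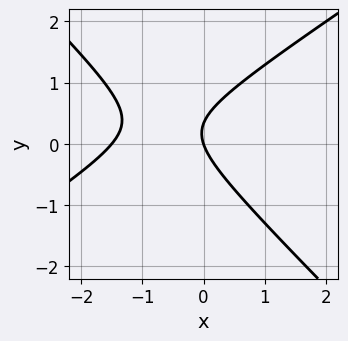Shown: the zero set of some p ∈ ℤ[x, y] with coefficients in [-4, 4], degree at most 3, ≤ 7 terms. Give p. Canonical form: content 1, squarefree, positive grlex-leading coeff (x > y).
First, deg p = 2. The shape is more complex than any degree-1 curve.
Next, observable constraints: one x-axis crossing is at x = 0; it meets the y-axis at y = 0 (among the integer gridlines).
Finally, these observations pin down the coefficients.

2*x^2 - x*y - 3*y^2 + 3*x + y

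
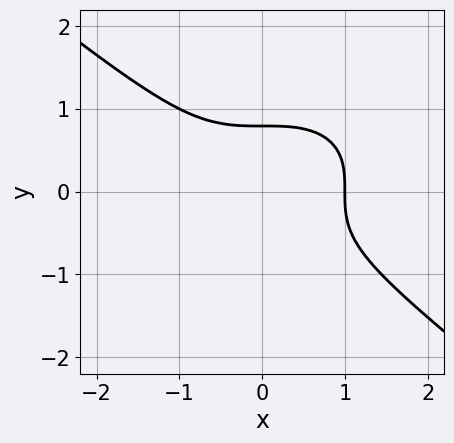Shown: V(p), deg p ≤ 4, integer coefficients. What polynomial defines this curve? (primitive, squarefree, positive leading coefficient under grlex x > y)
x^3 + 2*y^3 - 1

(a) The degree is 3 — no degree-2 curve has this shape.
(b) From the axis intercepts and sections: one x-axis crossing is at x = 1.
(c) Assembling these constraints gives the stated polynomial.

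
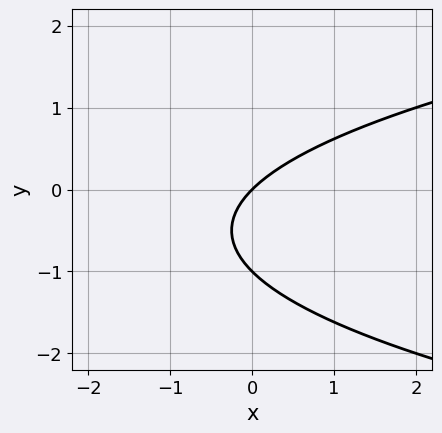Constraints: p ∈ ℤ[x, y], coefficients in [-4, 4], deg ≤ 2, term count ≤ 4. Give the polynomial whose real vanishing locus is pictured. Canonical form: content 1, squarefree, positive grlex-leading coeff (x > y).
(a) deg p = 2. No degree-1 curve has this shape.
(b) From the axis intercepts and sections: it meets the x-axis at x = 0 (among the integer gridlines); the y-axis gridline crossings are at y ∈ {-1, 0}.
(c) Matching integer coefficients to the picture gives p.

y^2 - x + y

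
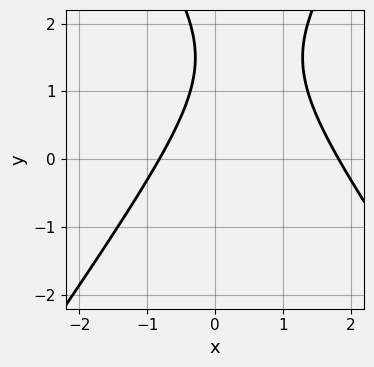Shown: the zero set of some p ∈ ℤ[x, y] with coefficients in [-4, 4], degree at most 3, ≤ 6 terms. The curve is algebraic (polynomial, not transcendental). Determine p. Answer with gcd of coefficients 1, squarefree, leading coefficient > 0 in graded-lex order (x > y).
2*x^2 - y^2 - 2*x + 3*y - 3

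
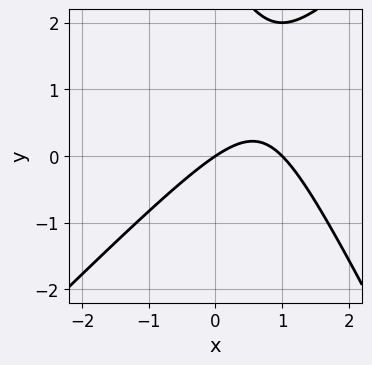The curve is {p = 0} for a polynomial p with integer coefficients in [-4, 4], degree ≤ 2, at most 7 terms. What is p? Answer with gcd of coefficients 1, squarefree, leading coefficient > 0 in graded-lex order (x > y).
2*x^2 - x*y - y^2 - 2*x + 3*y

1. Degree: a generic line meets the curve in up to 2 points, so deg p = 2.
2. Reading off the gridlines: it meets the y-axis at y = 0 (among the integer gridlines); the x-axis gridline crossings are at x ∈ {0, 1}.
3. These observations pin down the coefficients.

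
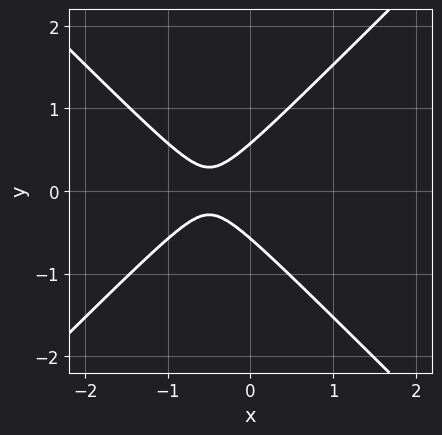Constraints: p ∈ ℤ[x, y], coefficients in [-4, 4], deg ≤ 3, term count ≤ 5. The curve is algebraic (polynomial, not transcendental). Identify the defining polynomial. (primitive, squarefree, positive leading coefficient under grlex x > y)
1. Degree: the shape is more complex than any degree-1 curve, so deg p = 2.
2. Symmetries: the y ↦ −y reflection is a symmetry, so y appears only in even powers.
3. Reading off the gridlines: the curve avoids every integer x-axis point in the box.
4. Fitting integer coefficients to these (and the overall shape) gives p.

3*x^2 - 3*y^2 + 3*x + 1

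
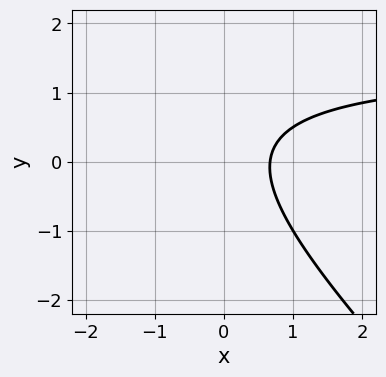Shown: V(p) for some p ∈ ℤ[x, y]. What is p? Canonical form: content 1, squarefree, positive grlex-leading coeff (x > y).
2*x*y + 2*y^2 - 3*x - y + 2

(a) Degree: a generic line meets the curve in up to 2 points, so deg p = 2.
(b) Observable constraints: no y-intercept at any integer in the box.
(c) Solving for integer coefficients yields p as stated.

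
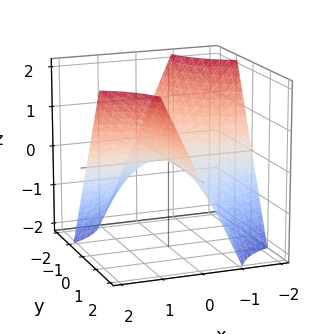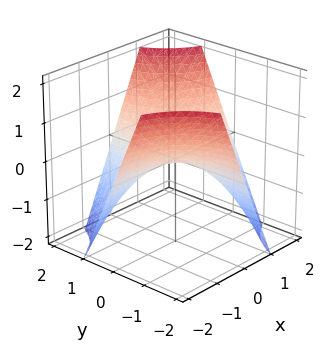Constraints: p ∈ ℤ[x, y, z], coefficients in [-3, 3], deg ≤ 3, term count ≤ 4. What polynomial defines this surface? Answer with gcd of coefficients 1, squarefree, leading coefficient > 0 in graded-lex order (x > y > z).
First, deg p = 2. A hyperbolic paraboloid; a quadric.
Then, checking where it meets the axes: one z-axis crossing is at z = 0; every point of the y-axis in the box is on the surface; every point of the x-axis in the box is on the surface.
Finally, matching integer coefficients to the picture gives p.

x*y - z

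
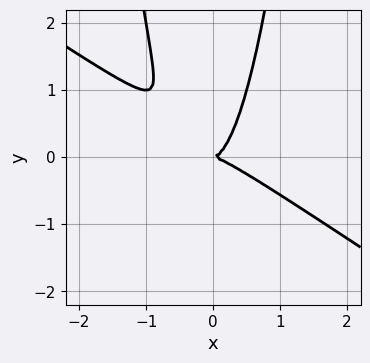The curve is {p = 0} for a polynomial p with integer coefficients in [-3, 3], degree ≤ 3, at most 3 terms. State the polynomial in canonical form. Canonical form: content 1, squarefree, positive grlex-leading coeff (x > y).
First, the degree is 3 — no degree-2 curve has this shape.
Next, reading off the gridlines: it meets the x-axis at x = 0 (among the integer gridlines); it meets the y-axis at y = 0 (among the integer gridlines).
Finally, putting this together gives p.

2*x^3 + 3*x^2*y - y^2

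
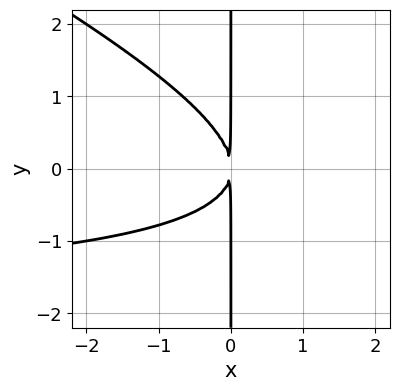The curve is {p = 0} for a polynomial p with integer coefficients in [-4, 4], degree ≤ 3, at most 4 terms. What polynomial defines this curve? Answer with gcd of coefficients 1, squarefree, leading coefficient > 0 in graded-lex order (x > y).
x^2*y + 2*x*y^2 + 2*x^2

Degree: the shape is more complex than any degree-2 curve, so deg p = 3.
Reading off the gridlines: every point of the y-axis in the box is on the curve.
Assembling these constraints gives the stated polynomial.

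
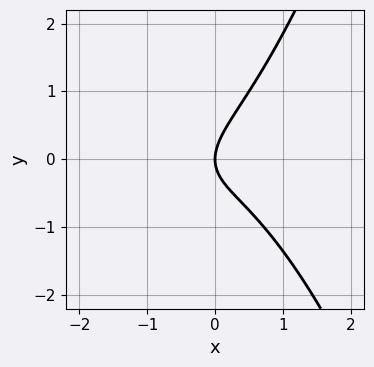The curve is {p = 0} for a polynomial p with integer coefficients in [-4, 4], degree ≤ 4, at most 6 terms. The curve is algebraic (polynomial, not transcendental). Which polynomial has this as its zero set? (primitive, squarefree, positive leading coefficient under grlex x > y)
2*x^3 + x^2 + x*y - 2*y^2 + 2*x

deg p = 3. No degree-2 curve has this shape.
From the visible intercepts: it crosses the x-axis at the gridline x = 0; it crosses the y-axis at the gridline y = 0.
Together with the visible shape, these determine p as stated.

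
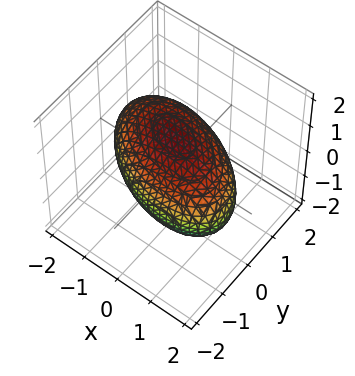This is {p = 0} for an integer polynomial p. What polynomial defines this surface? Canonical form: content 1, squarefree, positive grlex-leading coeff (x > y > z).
First, degree: a generic line meets the surface in up to 2 points, so deg p = 2.
Finally, putting this together gives p.

x^2 + x*y + 2*y^2 + 2*z^2 - 3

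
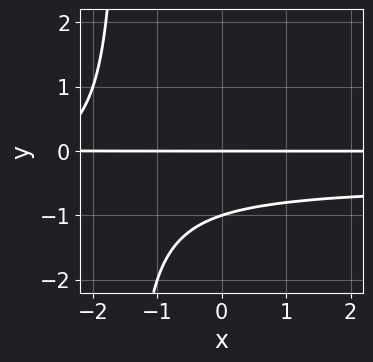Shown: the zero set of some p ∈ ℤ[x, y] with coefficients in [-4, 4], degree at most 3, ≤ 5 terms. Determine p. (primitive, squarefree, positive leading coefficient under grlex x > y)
2*x*y^2 + x*y + 3*y^2 + 3*y

First, degree: a generic line meets the curve in up to 3 points, so deg p = 3.
Next, observable constraints: among the integer gridlines, it crosses the y-axis at y ∈ {-1, 0}; every point of the x-axis in the box is on the curve.
Finally, the integer polynomial consistent with all of this is the stated p.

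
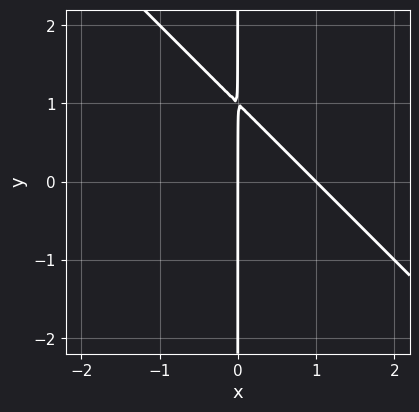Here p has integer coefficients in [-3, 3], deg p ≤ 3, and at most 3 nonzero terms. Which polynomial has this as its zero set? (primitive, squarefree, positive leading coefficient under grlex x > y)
x^2 + x*y - x

The degree is 2 — the shape is more complex than any degree-1 curve.
From the visible intercepts: among the integer gridlines, it crosses the x-axis at x ∈ {0, 1}; the visible y-axis segment lies entirely on the curve.
Fitting integer coefficients to these (and the overall shape) gives p.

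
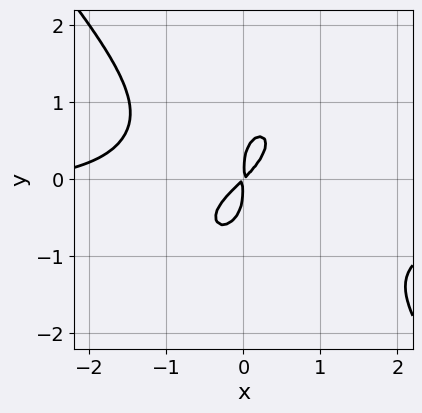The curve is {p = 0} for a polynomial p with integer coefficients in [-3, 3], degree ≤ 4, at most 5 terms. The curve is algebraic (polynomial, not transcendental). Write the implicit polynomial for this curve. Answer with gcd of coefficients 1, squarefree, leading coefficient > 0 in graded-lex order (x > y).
Degree: no degree-3 curve has this shape, so deg p = 4.
Solving for integer coefficients yields p as stated.

3*x^3*y + 2*y^4 + x^3 + 3*x^2 - 3*x*y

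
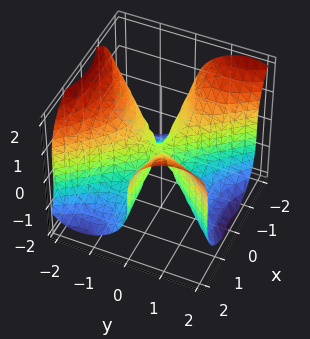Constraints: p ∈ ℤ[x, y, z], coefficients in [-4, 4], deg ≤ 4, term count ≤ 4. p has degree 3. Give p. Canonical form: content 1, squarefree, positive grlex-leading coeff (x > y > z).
3*x^2*y - 2*y^3 - 2*z^3

First, degree: no degree-2 surface has this shape, so deg p = 3.
Then, observable constraints: one z-axis crossing is at z = 0; it crosses the y-axis at the gridline y = 0.
Finally, assembling these constraints gives the stated polynomial. Check: (2, 0, 0) on the x-axis lies on the surface, and p(2, 0, 0) = 0. ✓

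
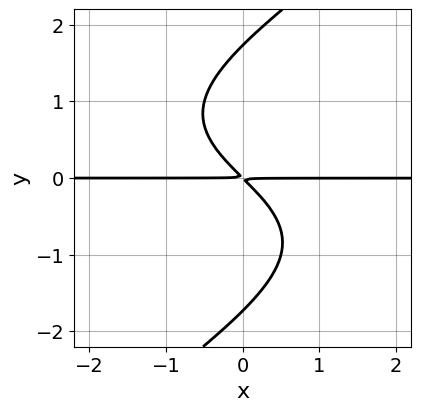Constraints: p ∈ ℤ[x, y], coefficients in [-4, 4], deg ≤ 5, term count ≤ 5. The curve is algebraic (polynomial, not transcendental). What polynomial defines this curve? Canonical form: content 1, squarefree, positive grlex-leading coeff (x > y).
x*y^3 - y^4 + 3*x*y + 3*y^2

(a) The degree is 4 — the shape is more complex than any degree-3 curve.
(b) From the visible intercepts: every point of the x-axis in the box is on the curve.
(c) Together with the visible shape, these determine p as stated.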